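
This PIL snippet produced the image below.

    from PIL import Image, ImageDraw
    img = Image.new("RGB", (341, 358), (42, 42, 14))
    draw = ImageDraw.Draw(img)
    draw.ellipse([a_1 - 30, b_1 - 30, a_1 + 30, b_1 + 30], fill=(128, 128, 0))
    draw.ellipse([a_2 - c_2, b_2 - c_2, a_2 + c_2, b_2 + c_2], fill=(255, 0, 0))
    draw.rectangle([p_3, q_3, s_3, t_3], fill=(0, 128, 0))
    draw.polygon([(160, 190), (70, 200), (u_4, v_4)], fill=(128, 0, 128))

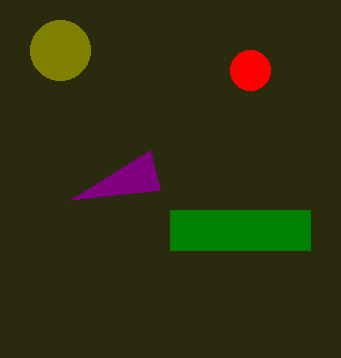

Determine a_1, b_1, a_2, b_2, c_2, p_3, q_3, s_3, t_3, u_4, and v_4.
a_1 = 60, b_1 = 50, a_2 = 250, b_2 = 70, c_2 = 20, p_3 = 170, q_3 = 210, s_3 = 310, t_3 = 250, u_4 = 150, v_4 = 150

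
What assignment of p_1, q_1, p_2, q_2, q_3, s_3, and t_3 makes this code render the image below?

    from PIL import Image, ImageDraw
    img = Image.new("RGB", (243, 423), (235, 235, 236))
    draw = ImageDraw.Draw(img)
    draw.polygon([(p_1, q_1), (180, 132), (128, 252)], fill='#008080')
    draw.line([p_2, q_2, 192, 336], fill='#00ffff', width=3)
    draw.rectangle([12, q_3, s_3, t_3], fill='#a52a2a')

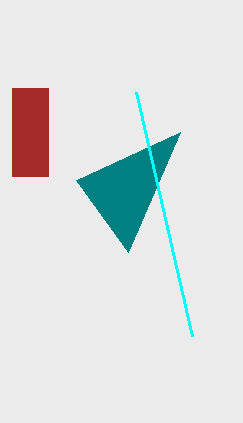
p_1 = 76
q_1 = 180
p_2 = 136
q_2 = 92
q_3 = 88
s_3 = 48
t_3 = 176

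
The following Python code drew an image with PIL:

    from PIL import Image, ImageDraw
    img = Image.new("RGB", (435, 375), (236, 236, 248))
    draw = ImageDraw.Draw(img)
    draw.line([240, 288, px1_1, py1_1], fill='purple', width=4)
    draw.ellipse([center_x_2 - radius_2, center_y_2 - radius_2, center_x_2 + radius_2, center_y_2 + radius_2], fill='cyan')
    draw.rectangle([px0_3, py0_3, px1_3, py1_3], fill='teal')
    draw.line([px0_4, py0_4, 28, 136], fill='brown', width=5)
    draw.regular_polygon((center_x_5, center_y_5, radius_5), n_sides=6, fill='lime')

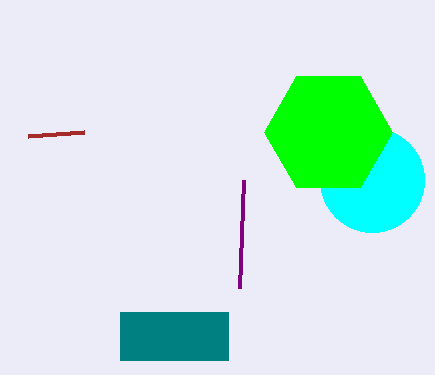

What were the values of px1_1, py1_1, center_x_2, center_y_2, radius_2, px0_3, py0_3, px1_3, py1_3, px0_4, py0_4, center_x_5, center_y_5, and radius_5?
px1_1 = 244, py1_1 = 180, center_x_2 = 372, center_y_2 = 180, radius_2 = 52, px0_3 = 120, py0_3 = 312, px1_3 = 228, py1_3 = 360, px0_4 = 84, py0_4 = 132, center_x_5 = 328, center_y_5 = 132, radius_5 = 64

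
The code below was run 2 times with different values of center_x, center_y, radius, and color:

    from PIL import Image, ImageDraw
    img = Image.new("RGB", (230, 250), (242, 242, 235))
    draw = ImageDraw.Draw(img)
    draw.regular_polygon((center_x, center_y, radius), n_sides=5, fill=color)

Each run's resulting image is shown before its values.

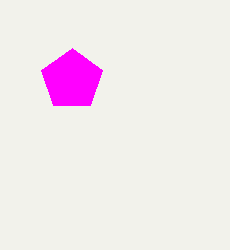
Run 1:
center_x = 72; center_y = 80; radius = 32; color = 'magenta'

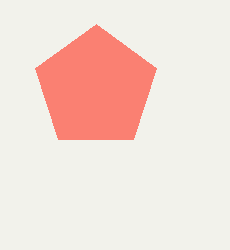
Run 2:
center_x = 96; center_y = 88; radius = 64; color = 'salmon'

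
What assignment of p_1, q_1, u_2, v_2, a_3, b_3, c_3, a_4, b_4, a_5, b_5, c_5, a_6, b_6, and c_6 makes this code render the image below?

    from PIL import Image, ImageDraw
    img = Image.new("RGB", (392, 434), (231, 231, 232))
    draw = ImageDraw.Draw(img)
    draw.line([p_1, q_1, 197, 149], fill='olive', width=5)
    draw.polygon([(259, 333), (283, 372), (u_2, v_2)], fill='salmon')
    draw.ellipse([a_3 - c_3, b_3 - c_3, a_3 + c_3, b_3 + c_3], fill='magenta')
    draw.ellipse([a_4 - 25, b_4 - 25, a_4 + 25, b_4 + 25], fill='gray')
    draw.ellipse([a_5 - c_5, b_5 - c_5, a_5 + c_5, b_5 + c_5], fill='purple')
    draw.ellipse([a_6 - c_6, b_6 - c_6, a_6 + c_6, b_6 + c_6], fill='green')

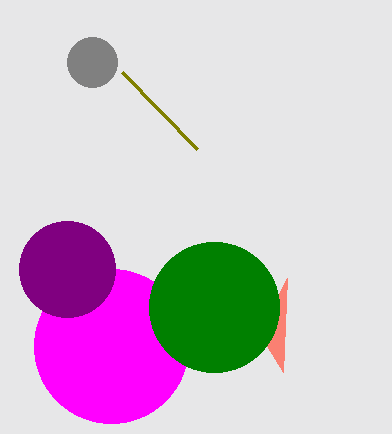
p_1 = 122; q_1 = 72; u_2 = 287; v_2 = 278; a_3 = 111; b_3 = 346; c_3 = 77; a_4 = 92; b_4 = 62; a_5 = 67; b_5 = 269; c_5 = 48; a_6 = 214; b_6 = 307; c_6 = 65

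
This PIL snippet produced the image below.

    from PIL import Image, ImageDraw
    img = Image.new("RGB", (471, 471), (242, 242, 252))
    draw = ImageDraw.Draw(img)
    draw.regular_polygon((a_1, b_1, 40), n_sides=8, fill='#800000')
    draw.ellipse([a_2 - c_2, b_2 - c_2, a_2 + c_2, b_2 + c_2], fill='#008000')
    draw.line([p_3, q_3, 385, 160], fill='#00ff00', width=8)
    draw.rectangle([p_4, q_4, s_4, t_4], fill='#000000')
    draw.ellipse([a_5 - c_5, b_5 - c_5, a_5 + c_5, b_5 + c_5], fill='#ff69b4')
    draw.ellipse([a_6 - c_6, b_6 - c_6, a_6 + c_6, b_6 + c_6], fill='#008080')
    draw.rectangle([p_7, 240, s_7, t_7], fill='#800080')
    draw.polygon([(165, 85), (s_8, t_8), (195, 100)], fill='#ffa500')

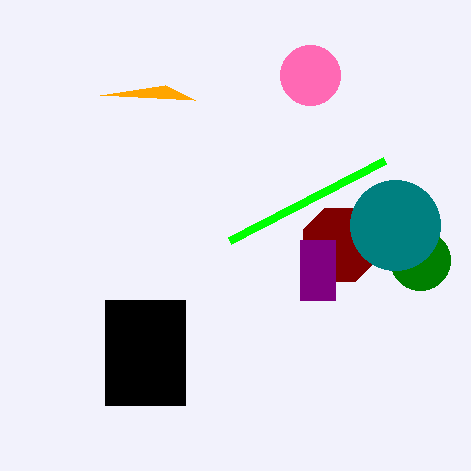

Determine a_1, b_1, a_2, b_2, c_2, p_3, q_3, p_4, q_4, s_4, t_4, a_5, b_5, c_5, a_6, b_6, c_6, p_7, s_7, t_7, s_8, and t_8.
a_1 = 340, b_1 = 245, a_2 = 420, b_2 = 260, c_2 = 30, p_3 = 230, q_3 = 240, p_4 = 105, q_4 = 300, s_4 = 185, t_4 = 405, a_5 = 310, b_5 = 75, c_5 = 30, a_6 = 395, b_6 = 225, c_6 = 45, p_7 = 300, s_7 = 335, t_7 = 300, s_8 = 100, t_8 = 95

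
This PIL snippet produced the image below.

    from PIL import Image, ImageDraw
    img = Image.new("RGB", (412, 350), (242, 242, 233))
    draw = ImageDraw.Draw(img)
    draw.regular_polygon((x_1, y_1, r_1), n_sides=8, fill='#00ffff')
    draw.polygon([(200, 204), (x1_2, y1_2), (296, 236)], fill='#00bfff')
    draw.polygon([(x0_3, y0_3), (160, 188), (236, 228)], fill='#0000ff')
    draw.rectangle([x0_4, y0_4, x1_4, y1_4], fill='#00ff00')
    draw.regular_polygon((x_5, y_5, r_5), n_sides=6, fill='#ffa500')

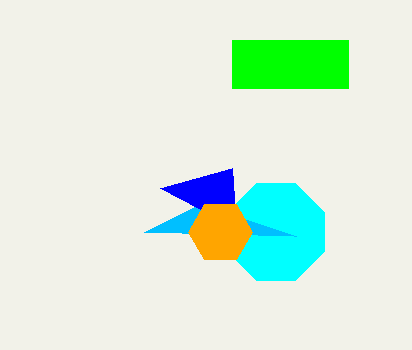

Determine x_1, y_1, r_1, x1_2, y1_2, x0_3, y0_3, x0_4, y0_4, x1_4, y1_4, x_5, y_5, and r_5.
x_1 = 276
y_1 = 232
r_1 = 52
x1_2 = 144
y1_2 = 232
x0_3 = 232
y0_3 = 168
x0_4 = 232
y0_4 = 40
x1_4 = 348
y1_4 = 88
x_5 = 220
y_5 = 232
r_5 = 32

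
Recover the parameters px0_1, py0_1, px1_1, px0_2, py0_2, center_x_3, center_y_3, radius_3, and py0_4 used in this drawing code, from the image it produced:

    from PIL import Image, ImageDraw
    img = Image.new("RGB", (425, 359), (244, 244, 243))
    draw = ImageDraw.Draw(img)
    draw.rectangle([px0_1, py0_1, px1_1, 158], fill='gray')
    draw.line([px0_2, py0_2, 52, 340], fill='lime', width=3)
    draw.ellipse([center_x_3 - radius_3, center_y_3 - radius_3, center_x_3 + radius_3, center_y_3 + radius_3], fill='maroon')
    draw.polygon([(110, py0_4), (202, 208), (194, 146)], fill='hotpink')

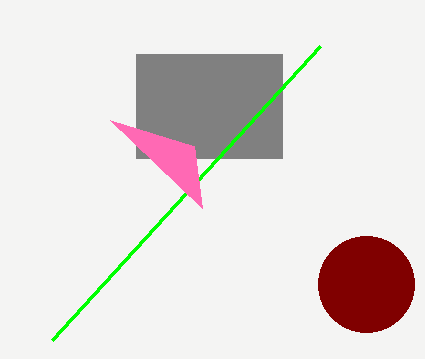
px0_1 = 136; py0_1 = 54; px1_1 = 282; px0_2 = 320; py0_2 = 46; center_x_3 = 366; center_y_3 = 284; radius_3 = 48; py0_4 = 120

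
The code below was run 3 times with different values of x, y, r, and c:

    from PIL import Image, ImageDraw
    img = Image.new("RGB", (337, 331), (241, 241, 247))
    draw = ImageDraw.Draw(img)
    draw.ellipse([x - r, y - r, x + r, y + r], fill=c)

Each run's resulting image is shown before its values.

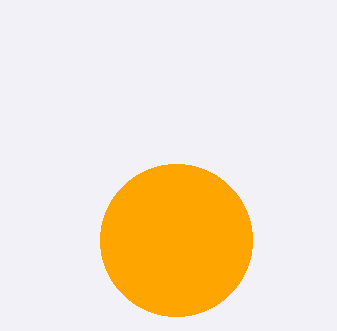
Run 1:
x = 176, y = 240, r = 76, c = 'orange'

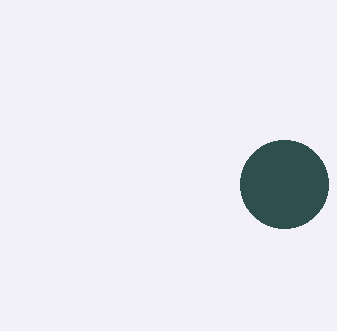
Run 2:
x = 284; y = 184; r = 44; c = 'darkslategray'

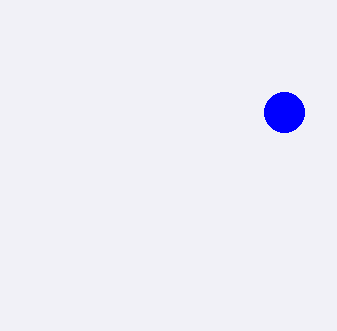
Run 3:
x = 284; y = 112; r = 20; c = 'blue'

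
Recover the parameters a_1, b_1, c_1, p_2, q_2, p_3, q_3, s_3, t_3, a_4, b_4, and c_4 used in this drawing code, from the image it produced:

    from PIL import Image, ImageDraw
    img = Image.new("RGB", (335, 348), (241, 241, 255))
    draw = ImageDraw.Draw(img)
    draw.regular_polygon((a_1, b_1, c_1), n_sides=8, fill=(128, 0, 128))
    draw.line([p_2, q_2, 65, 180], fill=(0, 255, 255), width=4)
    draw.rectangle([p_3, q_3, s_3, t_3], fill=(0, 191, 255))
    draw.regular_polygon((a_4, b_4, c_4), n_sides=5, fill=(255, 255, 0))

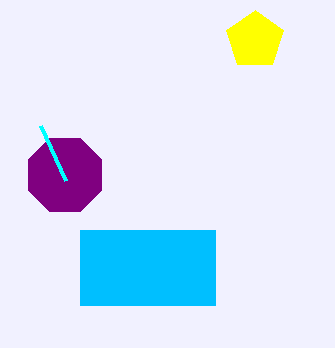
a_1 = 65, b_1 = 175, c_1 = 40, p_2 = 40, q_2 = 125, p_3 = 80, q_3 = 230, s_3 = 215, t_3 = 305, a_4 = 255, b_4 = 40, c_4 = 30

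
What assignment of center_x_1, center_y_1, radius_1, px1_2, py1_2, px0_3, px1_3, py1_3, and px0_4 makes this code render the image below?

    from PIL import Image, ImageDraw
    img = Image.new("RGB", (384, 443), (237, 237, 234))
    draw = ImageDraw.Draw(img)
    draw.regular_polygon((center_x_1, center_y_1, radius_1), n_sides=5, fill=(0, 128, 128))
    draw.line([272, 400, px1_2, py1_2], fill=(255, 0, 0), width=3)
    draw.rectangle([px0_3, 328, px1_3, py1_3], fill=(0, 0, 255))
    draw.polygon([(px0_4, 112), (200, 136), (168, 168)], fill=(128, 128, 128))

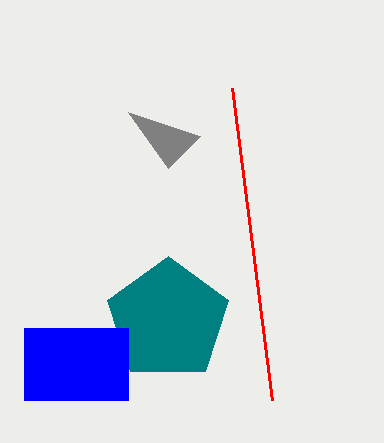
center_x_1 = 168; center_y_1 = 320; radius_1 = 64; px1_2 = 232; py1_2 = 88; px0_3 = 24; px1_3 = 128; py1_3 = 400; px0_4 = 128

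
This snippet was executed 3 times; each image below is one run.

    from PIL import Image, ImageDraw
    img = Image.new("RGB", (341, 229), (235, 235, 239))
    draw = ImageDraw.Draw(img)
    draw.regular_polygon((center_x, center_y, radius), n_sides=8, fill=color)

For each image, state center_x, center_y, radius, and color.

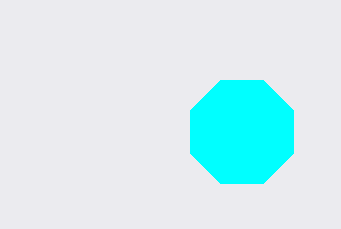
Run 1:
center_x = 242
center_y = 132
radius = 56
color = 'cyan'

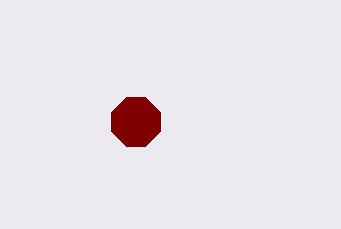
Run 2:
center_x = 136, center_y = 122, radius = 26, color = 'maroon'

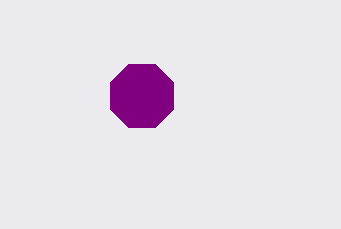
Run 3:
center_x = 142; center_y = 96; radius = 34; color = 'purple'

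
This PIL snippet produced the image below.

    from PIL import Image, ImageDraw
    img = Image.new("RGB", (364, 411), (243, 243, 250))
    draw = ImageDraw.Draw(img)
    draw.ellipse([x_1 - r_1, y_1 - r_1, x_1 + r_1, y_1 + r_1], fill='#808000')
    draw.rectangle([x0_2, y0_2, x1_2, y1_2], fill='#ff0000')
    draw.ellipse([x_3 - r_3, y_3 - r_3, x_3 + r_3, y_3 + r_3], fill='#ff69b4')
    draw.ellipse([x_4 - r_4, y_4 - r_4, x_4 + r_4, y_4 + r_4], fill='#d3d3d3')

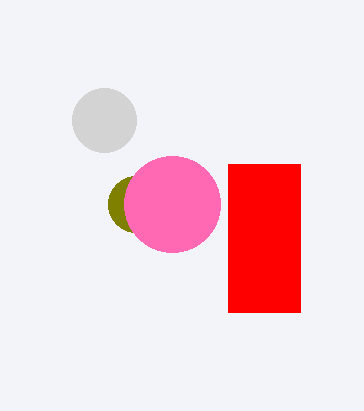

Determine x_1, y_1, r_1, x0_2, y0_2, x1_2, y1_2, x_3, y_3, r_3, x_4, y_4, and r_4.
x_1 = 136, y_1 = 204, r_1 = 28, x0_2 = 228, y0_2 = 164, x1_2 = 300, y1_2 = 312, x_3 = 172, y_3 = 204, r_3 = 48, x_4 = 104, y_4 = 120, r_4 = 32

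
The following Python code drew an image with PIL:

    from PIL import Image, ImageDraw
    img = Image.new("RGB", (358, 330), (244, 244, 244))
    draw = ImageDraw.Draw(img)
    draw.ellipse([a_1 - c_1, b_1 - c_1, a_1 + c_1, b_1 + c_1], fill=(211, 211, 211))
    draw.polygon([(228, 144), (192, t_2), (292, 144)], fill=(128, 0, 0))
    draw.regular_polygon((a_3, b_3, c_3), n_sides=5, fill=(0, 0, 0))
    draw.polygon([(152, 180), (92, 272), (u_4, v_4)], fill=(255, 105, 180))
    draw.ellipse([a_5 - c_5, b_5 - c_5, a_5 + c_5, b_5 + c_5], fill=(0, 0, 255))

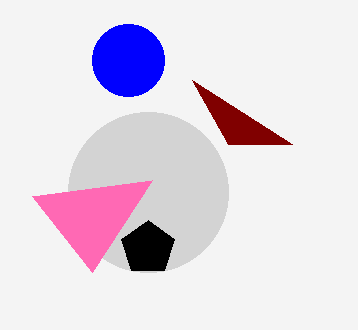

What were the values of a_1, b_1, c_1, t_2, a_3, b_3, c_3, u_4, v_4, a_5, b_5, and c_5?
a_1 = 148
b_1 = 192
c_1 = 80
t_2 = 80
a_3 = 148
b_3 = 248
c_3 = 28
u_4 = 32
v_4 = 196
a_5 = 128
b_5 = 60
c_5 = 36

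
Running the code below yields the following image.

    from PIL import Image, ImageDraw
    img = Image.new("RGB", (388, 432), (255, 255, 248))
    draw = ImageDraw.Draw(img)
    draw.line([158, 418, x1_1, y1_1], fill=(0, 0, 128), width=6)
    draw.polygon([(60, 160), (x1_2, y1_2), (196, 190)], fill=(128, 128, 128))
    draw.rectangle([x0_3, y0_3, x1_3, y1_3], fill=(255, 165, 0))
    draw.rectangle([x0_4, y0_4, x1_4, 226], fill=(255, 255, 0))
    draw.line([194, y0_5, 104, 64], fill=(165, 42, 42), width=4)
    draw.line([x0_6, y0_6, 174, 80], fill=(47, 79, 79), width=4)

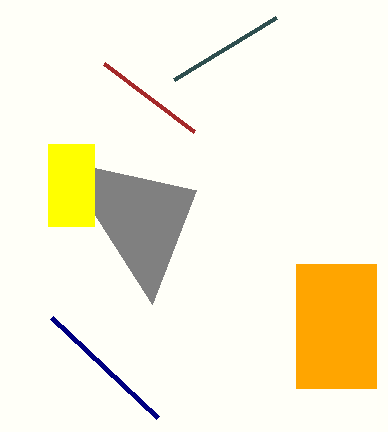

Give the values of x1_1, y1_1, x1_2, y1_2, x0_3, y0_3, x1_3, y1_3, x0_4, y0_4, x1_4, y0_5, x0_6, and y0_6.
x1_1 = 52
y1_1 = 318
x1_2 = 152
y1_2 = 304
x0_3 = 296
y0_3 = 264
x1_3 = 376
y1_3 = 388
x0_4 = 48
y0_4 = 144
x1_4 = 94
y0_5 = 132
x0_6 = 276
y0_6 = 18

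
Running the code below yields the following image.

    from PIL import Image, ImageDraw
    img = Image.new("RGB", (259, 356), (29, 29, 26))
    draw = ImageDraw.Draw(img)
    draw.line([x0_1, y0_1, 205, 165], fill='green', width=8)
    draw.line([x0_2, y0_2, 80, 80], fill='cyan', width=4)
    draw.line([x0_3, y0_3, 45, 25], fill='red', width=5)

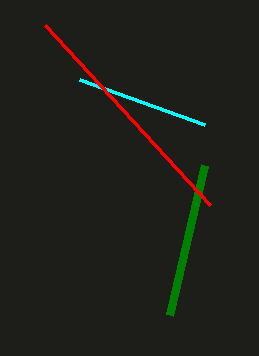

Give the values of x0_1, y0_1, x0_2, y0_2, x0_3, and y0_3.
x0_1 = 170, y0_1 = 315, x0_2 = 205, y0_2 = 125, x0_3 = 210, y0_3 = 205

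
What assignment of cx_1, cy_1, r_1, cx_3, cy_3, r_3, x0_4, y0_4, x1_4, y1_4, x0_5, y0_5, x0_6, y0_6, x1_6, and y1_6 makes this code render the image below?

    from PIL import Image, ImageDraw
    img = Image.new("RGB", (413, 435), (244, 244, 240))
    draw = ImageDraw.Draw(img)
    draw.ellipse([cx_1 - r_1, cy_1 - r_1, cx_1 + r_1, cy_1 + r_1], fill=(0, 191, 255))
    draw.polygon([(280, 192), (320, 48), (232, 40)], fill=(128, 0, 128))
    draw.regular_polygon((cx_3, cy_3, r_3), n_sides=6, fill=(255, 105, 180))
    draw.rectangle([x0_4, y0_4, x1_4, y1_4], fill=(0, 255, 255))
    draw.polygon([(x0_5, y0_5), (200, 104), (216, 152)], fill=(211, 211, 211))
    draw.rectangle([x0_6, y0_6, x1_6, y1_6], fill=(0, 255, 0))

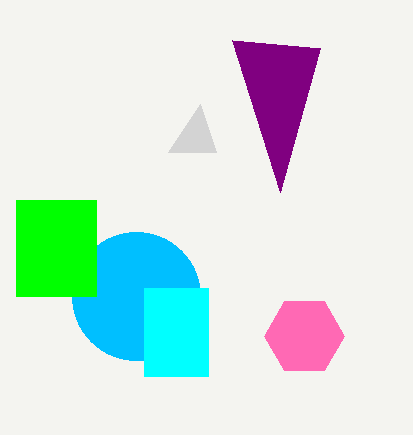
cx_1 = 136, cy_1 = 296, r_1 = 64, cx_3 = 304, cy_3 = 336, r_3 = 40, x0_4 = 144, y0_4 = 288, x1_4 = 208, y1_4 = 376, x0_5 = 168, y0_5 = 152, x0_6 = 16, y0_6 = 200, x1_6 = 96, y1_6 = 296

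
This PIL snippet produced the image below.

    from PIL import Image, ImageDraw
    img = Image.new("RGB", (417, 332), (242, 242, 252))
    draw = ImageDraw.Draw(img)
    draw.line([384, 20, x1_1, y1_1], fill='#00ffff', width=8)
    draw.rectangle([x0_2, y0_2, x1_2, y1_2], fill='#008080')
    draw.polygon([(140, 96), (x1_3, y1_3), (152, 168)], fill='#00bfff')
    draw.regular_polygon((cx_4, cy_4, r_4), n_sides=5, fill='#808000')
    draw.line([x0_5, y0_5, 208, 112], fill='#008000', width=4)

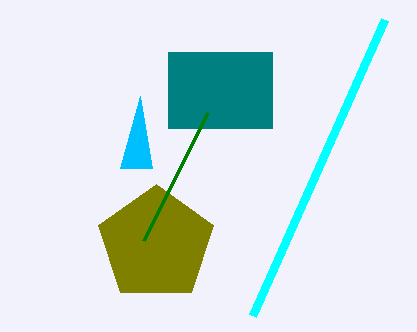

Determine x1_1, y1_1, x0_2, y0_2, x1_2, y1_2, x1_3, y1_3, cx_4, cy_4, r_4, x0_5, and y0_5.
x1_1 = 252
y1_1 = 316
x0_2 = 168
y0_2 = 52
x1_2 = 272
y1_2 = 128
x1_3 = 120
y1_3 = 168
cx_4 = 156
cy_4 = 244
r_4 = 60
x0_5 = 144
y0_5 = 240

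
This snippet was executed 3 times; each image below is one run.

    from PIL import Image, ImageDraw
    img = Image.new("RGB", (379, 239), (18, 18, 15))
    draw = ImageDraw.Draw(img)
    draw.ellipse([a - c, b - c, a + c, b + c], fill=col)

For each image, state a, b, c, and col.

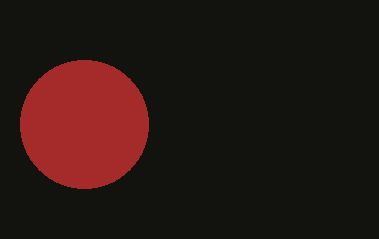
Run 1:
a = 84
b = 124
c = 64
col = 'brown'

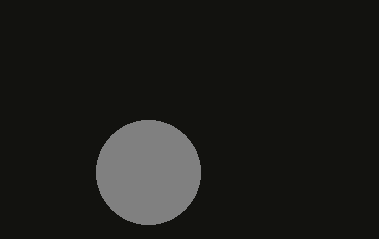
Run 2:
a = 148; b = 172; c = 52; col = 'gray'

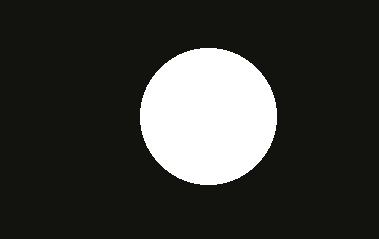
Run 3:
a = 208
b = 116
c = 68
col = 'white'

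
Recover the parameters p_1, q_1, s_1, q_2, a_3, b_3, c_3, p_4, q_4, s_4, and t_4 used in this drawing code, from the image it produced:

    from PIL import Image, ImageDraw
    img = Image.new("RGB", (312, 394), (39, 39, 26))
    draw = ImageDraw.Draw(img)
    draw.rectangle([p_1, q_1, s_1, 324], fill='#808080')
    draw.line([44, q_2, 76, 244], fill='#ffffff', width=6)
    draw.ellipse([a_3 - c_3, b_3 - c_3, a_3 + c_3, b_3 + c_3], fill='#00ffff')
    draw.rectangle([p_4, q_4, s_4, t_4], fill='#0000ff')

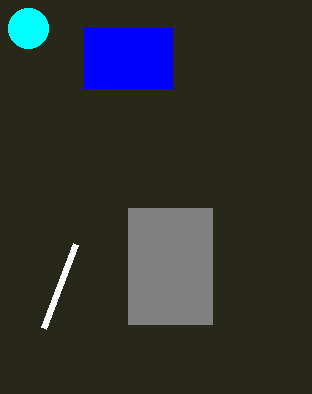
p_1 = 128; q_1 = 208; s_1 = 212; q_2 = 328; a_3 = 28; b_3 = 28; c_3 = 20; p_4 = 84; q_4 = 28; s_4 = 172; t_4 = 88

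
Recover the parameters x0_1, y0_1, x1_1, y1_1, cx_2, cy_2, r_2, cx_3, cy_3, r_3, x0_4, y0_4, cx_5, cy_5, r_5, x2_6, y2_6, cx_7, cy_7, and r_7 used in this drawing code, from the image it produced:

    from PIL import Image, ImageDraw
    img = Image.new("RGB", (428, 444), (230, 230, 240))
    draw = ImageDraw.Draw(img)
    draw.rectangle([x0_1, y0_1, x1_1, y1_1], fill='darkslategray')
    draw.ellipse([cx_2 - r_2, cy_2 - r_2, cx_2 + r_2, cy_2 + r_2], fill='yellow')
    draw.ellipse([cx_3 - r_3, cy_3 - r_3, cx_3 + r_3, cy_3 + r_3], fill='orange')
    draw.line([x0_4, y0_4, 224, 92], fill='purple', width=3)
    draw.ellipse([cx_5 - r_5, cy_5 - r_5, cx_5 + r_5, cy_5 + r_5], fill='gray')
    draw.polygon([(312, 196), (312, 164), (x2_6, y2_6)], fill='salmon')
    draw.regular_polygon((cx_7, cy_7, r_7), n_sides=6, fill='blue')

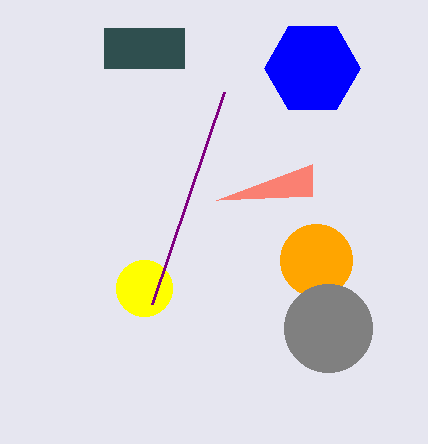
x0_1 = 104
y0_1 = 28
x1_1 = 184
y1_1 = 68
cx_2 = 144
cy_2 = 288
r_2 = 28
cx_3 = 316
cy_3 = 260
r_3 = 36
x0_4 = 152
y0_4 = 304
cx_5 = 328
cy_5 = 328
r_5 = 44
x2_6 = 216
y2_6 = 200
cx_7 = 312
cy_7 = 68
r_7 = 48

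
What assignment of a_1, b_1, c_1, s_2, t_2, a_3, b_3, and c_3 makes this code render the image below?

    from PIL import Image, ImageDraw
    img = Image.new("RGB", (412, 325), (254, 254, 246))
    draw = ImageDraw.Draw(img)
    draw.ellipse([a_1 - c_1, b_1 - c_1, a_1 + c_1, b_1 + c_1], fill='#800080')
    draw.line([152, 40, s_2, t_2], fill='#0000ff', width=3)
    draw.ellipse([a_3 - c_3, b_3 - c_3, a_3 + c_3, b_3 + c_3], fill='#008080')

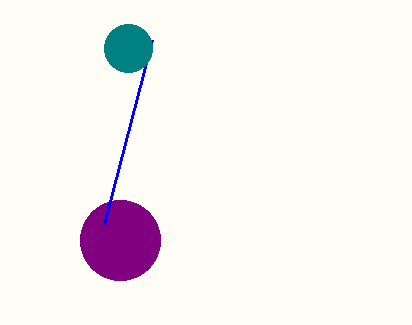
a_1 = 120; b_1 = 240; c_1 = 40; s_2 = 104; t_2 = 224; a_3 = 128; b_3 = 48; c_3 = 24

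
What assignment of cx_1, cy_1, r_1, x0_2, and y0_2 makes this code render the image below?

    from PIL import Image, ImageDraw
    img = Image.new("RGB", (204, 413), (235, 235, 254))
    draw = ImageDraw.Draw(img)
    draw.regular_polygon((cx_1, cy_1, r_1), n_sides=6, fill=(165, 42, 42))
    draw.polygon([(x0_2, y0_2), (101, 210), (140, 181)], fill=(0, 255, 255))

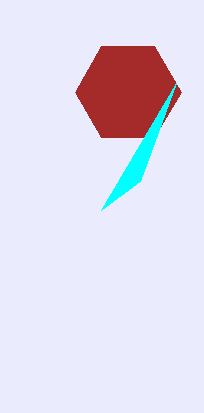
cx_1 = 128; cy_1 = 92; r_1 = 53; x0_2 = 176; y0_2 = 83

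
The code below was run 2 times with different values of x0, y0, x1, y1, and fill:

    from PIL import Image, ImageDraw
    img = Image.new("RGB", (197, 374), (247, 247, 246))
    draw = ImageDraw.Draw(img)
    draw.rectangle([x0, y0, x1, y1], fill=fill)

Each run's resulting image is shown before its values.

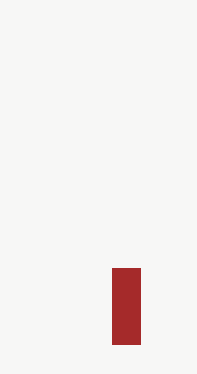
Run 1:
x0 = 112, y0 = 268, x1 = 140, y1 = 344, fill = 'brown'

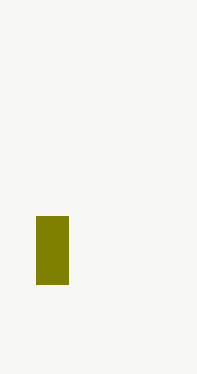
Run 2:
x0 = 36, y0 = 216, x1 = 68, y1 = 284, fill = 'olive'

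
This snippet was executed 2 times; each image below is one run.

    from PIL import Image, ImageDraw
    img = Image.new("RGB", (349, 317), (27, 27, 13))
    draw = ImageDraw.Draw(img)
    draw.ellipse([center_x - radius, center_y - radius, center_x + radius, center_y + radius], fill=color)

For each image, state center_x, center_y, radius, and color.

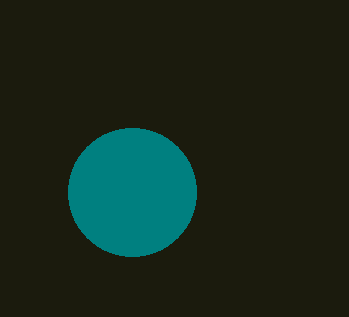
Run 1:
center_x = 132
center_y = 192
radius = 64
color = 'teal'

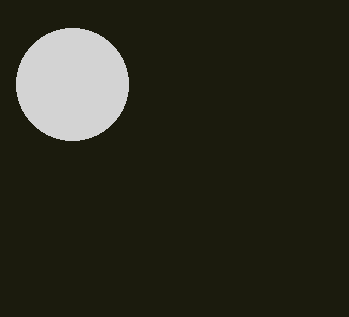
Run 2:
center_x = 72; center_y = 84; radius = 56; color = 'lightgray'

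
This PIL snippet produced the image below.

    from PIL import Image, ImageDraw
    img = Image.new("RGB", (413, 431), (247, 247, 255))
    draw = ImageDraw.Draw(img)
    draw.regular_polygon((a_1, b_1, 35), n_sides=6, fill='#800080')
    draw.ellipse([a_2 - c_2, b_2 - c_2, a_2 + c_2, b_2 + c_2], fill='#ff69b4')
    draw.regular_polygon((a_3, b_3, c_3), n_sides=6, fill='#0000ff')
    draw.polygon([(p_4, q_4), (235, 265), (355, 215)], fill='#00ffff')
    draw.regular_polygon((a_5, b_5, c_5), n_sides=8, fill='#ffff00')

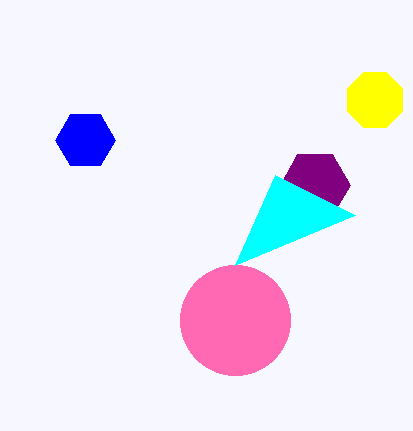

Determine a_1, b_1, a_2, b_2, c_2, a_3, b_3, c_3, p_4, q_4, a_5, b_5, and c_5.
a_1 = 315; b_1 = 185; a_2 = 235; b_2 = 320; c_2 = 55; a_3 = 85; b_3 = 140; c_3 = 30; p_4 = 275; q_4 = 175; a_5 = 375; b_5 = 100; c_5 = 30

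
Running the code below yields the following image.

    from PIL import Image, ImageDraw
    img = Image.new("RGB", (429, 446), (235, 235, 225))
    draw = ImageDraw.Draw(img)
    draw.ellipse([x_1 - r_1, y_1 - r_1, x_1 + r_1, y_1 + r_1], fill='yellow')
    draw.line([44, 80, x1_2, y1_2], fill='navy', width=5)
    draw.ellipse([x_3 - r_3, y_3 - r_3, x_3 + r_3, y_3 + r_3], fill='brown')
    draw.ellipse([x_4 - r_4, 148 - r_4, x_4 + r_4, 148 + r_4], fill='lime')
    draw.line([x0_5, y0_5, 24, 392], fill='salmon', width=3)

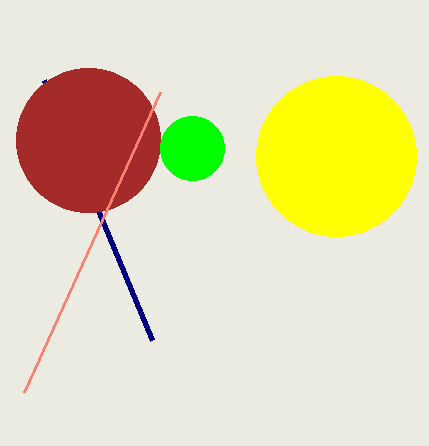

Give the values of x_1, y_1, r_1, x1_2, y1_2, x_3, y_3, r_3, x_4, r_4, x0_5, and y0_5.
x_1 = 336; y_1 = 156; r_1 = 80; x1_2 = 152; y1_2 = 340; x_3 = 88; y_3 = 140; r_3 = 72; x_4 = 192; r_4 = 32; x0_5 = 160; y0_5 = 92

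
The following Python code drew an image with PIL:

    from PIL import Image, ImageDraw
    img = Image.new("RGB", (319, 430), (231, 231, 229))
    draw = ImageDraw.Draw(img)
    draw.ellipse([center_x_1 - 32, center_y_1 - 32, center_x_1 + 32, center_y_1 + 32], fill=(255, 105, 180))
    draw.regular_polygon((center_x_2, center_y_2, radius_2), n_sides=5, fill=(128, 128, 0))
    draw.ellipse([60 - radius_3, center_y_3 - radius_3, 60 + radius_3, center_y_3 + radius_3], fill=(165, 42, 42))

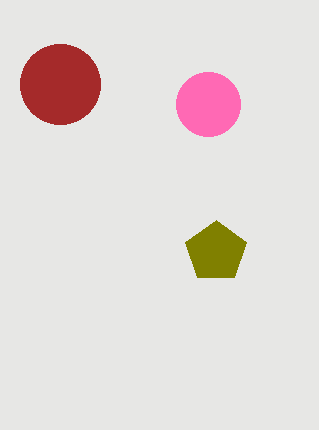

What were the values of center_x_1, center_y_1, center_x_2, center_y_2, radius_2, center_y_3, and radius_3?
center_x_1 = 208, center_y_1 = 104, center_x_2 = 216, center_y_2 = 252, radius_2 = 32, center_y_3 = 84, radius_3 = 40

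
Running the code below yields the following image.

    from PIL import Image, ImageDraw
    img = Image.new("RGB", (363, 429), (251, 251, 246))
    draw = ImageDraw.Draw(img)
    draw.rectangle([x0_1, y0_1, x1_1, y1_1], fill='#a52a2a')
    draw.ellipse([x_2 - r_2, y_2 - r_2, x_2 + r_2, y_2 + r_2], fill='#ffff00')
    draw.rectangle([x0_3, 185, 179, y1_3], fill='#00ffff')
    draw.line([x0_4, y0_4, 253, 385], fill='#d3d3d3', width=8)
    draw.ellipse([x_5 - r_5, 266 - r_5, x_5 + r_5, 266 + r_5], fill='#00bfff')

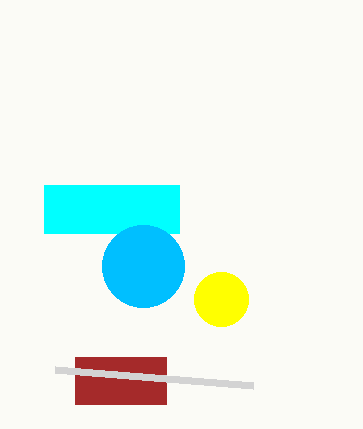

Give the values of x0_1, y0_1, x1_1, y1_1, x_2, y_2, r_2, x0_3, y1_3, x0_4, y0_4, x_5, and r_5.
x0_1 = 75
y0_1 = 357
x1_1 = 166
y1_1 = 404
x_2 = 221
y_2 = 299
r_2 = 27
x0_3 = 44
y1_3 = 233
x0_4 = 55
y0_4 = 369
x_5 = 143
r_5 = 41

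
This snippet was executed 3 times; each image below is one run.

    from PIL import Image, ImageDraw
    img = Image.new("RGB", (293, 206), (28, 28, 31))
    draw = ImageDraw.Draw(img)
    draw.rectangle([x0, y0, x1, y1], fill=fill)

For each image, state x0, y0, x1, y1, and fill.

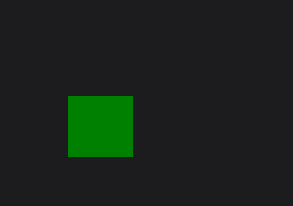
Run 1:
x0 = 68; y0 = 96; x1 = 132; y1 = 156; fill = 'green'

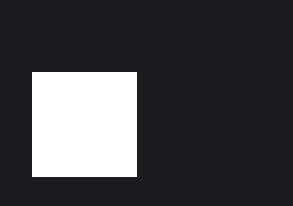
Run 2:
x0 = 32; y0 = 72; x1 = 136; y1 = 176; fill = 'white'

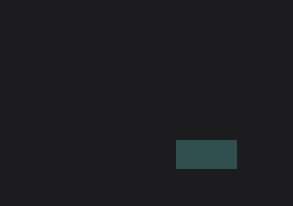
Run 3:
x0 = 176; y0 = 140; x1 = 236; y1 = 168; fill = 'darkslategray'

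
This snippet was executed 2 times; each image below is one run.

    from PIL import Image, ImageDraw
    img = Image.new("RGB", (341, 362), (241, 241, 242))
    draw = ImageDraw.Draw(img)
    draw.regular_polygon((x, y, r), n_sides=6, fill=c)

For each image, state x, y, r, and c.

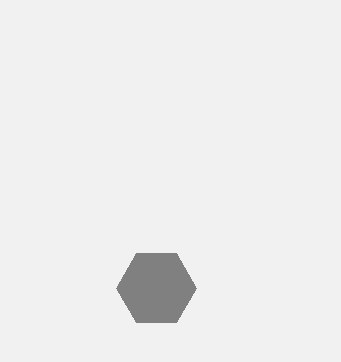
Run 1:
x = 156; y = 288; r = 40; c = 'gray'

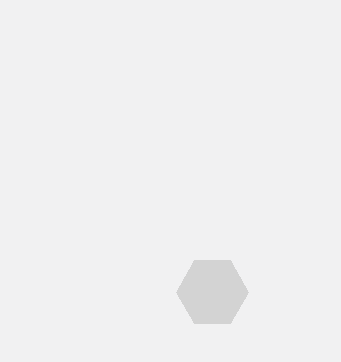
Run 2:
x = 212; y = 292; r = 36; c = 'lightgray'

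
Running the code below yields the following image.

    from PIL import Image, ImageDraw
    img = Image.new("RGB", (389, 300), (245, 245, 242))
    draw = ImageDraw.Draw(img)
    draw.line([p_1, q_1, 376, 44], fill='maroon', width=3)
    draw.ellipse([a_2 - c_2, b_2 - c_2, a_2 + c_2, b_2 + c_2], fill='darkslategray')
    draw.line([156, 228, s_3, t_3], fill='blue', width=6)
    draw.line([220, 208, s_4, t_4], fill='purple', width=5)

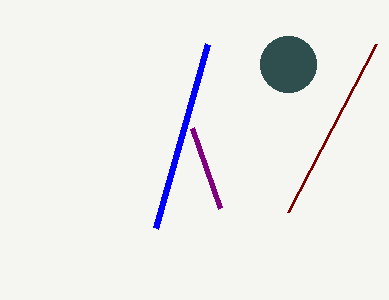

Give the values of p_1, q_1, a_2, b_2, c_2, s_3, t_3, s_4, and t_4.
p_1 = 288, q_1 = 212, a_2 = 288, b_2 = 64, c_2 = 28, s_3 = 208, t_3 = 44, s_4 = 192, t_4 = 128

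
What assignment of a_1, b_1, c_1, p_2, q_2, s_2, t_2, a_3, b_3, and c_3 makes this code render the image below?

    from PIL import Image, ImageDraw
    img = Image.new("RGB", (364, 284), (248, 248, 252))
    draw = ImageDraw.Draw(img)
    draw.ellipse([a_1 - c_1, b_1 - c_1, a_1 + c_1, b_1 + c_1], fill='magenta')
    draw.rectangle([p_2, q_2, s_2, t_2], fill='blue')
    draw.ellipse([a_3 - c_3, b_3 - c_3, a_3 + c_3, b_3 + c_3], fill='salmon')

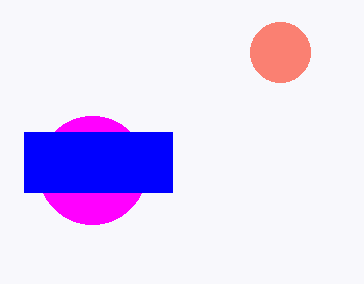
a_1 = 92, b_1 = 170, c_1 = 54, p_2 = 24, q_2 = 132, s_2 = 172, t_2 = 192, a_3 = 280, b_3 = 52, c_3 = 30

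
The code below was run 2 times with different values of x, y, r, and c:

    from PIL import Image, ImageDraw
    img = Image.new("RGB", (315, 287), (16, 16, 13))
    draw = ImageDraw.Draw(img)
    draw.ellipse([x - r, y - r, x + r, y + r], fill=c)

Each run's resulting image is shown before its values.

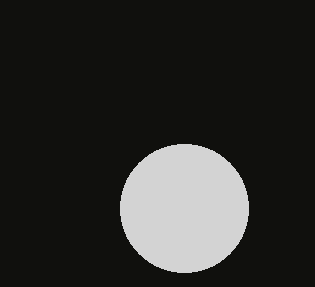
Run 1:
x = 184
y = 208
r = 64
c = 'lightgray'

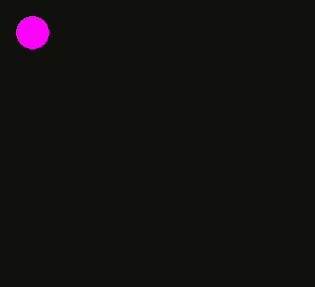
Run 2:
x = 32; y = 32; r = 16; c = 'magenta'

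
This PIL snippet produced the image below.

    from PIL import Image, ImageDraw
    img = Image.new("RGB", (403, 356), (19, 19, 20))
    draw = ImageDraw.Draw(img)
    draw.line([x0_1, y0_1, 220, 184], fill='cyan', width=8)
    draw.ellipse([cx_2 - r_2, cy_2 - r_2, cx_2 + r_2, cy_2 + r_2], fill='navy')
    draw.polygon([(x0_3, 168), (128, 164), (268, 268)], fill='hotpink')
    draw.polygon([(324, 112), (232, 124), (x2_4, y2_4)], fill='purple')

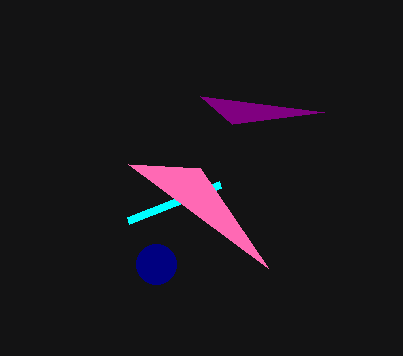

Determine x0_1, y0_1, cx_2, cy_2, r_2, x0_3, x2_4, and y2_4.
x0_1 = 128; y0_1 = 220; cx_2 = 156; cy_2 = 264; r_2 = 20; x0_3 = 200; x2_4 = 200; y2_4 = 96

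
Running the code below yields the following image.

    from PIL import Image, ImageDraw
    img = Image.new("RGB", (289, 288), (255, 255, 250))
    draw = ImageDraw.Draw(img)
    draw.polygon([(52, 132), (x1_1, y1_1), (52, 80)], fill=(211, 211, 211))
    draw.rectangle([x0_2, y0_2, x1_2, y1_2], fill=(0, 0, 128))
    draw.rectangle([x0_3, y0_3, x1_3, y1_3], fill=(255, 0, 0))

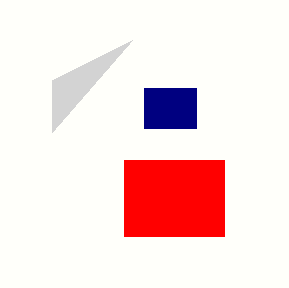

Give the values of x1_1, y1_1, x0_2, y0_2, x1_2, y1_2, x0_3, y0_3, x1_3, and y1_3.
x1_1 = 132, y1_1 = 40, x0_2 = 144, y0_2 = 88, x1_2 = 196, y1_2 = 128, x0_3 = 124, y0_3 = 160, x1_3 = 224, y1_3 = 236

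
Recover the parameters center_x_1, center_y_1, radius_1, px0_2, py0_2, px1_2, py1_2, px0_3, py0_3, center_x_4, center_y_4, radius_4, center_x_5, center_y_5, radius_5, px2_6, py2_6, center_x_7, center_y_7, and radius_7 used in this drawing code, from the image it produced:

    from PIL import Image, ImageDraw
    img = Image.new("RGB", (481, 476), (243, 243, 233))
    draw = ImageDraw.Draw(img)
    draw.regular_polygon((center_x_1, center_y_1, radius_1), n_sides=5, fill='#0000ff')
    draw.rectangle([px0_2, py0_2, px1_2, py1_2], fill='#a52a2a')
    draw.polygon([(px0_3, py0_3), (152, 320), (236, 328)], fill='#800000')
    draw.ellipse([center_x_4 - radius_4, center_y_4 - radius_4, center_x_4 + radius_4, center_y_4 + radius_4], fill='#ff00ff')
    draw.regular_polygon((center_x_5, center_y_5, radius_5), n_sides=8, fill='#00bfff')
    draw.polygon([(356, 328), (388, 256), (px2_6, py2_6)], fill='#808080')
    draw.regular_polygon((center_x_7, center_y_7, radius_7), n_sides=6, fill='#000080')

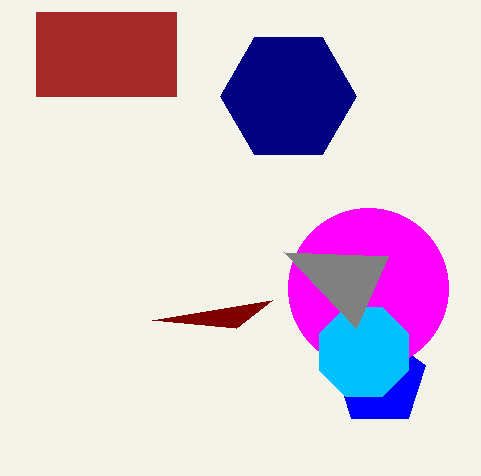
center_x_1 = 380, center_y_1 = 380, radius_1 = 48, px0_2 = 36, py0_2 = 12, px1_2 = 176, py1_2 = 96, px0_3 = 272, py0_3 = 300, center_x_4 = 368, center_y_4 = 288, radius_4 = 80, center_x_5 = 364, center_y_5 = 352, radius_5 = 48, px2_6 = 284, py2_6 = 252, center_x_7 = 288, center_y_7 = 96, radius_7 = 68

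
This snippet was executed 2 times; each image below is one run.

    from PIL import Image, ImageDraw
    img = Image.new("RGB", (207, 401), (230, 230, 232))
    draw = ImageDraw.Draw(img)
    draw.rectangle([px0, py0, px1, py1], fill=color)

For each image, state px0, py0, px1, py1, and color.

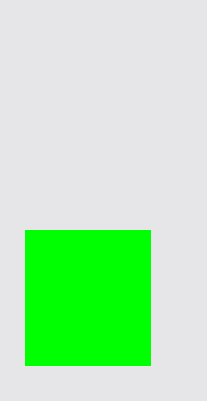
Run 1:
px0 = 25; py0 = 230; px1 = 150; py1 = 365; color = 'lime'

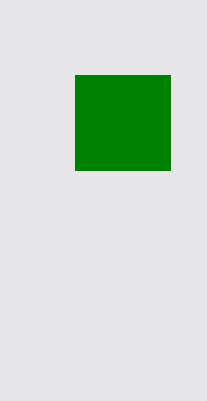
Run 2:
px0 = 75; py0 = 75; px1 = 170; py1 = 170; color = 'green'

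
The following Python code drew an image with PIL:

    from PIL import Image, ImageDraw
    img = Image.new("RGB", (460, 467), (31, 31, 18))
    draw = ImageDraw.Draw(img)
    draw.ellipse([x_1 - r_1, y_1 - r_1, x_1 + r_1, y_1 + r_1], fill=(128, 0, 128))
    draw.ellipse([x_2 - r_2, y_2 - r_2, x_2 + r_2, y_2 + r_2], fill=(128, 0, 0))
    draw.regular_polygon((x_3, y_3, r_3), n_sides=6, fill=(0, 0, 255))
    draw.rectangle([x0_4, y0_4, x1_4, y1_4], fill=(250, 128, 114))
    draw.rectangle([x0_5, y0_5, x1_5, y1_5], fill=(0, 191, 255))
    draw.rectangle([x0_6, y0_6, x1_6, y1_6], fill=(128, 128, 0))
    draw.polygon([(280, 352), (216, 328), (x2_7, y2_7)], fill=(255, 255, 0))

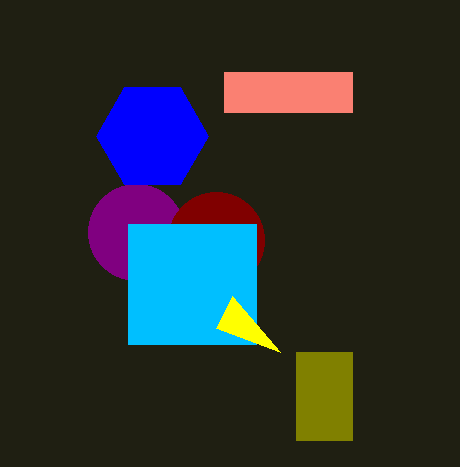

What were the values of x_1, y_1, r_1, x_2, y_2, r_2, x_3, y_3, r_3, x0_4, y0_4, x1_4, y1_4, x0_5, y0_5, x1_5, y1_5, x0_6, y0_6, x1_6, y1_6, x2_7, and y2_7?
x_1 = 136
y_1 = 232
r_1 = 48
x_2 = 216
y_2 = 240
r_2 = 48
x_3 = 152
y_3 = 136
r_3 = 56
x0_4 = 224
y0_4 = 72
x1_4 = 352
y1_4 = 112
x0_5 = 128
y0_5 = 224
x1_5 = 256
y1_5 = 344
x0_6 = 296
y0_6 = 352
x1_6 = 352
y1_6 = 440
x2_7 = 232
y2_7 = 296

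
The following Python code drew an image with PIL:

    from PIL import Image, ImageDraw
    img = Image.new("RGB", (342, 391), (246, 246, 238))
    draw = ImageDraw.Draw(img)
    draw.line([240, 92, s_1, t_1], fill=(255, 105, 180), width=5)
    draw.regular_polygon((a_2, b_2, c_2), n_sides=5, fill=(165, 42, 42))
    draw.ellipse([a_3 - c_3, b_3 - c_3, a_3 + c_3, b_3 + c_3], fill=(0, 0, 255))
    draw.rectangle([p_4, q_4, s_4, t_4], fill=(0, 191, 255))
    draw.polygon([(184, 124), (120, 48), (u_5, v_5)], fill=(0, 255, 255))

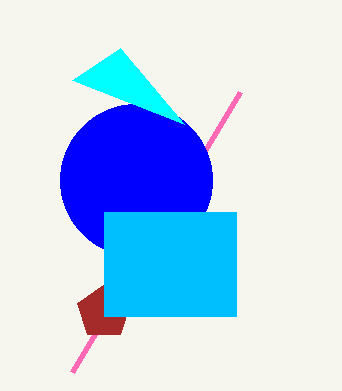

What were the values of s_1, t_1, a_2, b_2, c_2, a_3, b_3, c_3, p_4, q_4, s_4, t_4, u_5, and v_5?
s_1 = 72
t_1 = 372
a_2 = 104
b_2 = 312
c_2 = 28
a_3 = 136
b_3 = 180
c_3 = 76
p_4 = 104
q_4 = 212
s_4 = 236
t_4 = 316
u_5 = 72
v_5 = 80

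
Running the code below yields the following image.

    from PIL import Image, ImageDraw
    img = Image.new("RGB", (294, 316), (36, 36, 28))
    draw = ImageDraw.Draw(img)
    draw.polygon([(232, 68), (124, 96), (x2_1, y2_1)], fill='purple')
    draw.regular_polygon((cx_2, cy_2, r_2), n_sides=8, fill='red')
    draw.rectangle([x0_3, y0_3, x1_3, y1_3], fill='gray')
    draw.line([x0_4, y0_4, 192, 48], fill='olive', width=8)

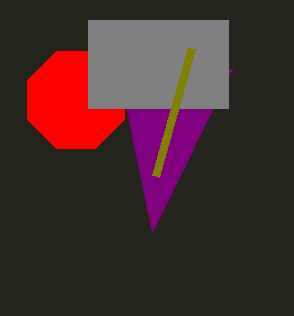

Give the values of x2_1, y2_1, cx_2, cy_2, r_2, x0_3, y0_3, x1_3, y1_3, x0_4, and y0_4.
x2_1 = 152
y2_1 = 232
cx_2 = 76
cy_2 = 100
r_2 = 52
x0_3 = 88
y0_3 = 20
x1_3 = 228
y1_3 = 108
x0_4 = 156
y0_4 = 176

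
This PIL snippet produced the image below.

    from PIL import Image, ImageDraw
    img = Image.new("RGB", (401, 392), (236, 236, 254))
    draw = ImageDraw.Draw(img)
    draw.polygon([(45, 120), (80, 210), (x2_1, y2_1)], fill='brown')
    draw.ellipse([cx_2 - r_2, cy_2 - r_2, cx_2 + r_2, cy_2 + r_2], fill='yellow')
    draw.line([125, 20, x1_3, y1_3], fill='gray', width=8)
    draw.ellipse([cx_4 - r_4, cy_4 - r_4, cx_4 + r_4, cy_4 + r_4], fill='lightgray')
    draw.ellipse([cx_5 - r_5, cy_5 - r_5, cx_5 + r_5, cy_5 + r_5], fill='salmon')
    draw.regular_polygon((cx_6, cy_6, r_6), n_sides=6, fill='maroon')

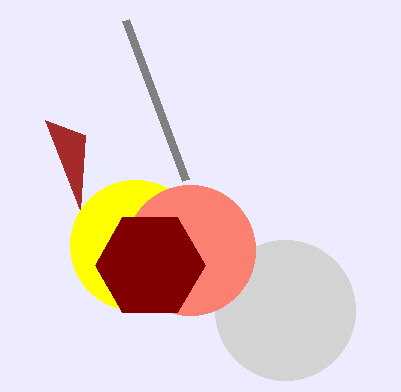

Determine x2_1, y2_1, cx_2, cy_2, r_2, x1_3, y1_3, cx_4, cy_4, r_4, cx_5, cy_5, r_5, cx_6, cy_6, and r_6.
x2_1 = 85
y2_1 = 135
cx_2 = 135
cy_2 = 245
r_2 = 65
x1_3 = 185
y1_3 = 180
cx_4 = 285
cy_4 = 310
r_4 = 70
cx_5 = 190
cy_5 = 250
r_5 = 65
cx_6 = 150
cy_6 = 265
r_6 = 55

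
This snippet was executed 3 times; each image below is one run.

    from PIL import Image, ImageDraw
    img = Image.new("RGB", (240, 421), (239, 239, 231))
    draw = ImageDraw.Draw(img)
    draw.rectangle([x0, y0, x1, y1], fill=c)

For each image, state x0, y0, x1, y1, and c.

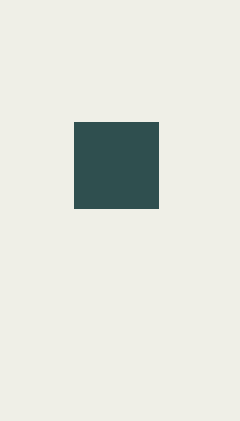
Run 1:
x0 = 74
y0 = 122
x1 = 158
y1 = 208
c = 'darkslategray'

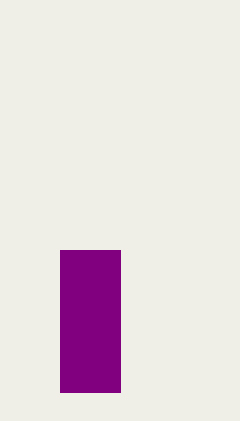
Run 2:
x0 = 60
y0 = 250
x1 = 120
y1 = 392
c = 'purple'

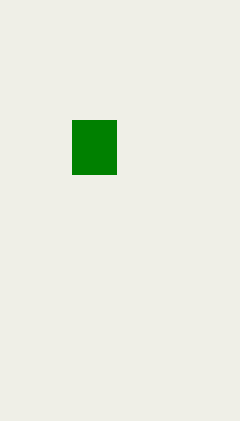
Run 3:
x0 = 72; y0 = 120; x1 = 116; y1 = 174; c = 'green'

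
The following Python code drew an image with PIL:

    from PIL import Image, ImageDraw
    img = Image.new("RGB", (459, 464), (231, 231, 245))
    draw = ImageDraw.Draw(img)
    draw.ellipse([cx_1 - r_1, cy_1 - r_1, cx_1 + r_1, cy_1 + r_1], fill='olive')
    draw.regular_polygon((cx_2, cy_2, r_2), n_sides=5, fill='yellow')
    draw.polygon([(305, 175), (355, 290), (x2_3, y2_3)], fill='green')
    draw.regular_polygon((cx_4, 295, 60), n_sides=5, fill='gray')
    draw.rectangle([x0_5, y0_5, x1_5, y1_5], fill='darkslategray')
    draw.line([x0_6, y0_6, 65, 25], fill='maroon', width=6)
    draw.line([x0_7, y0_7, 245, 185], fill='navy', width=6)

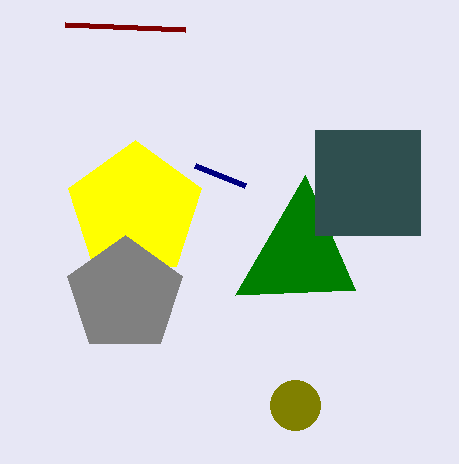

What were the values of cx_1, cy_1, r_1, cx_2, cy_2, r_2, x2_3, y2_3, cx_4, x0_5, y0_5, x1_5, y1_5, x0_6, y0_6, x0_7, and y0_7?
cx_1 = 295
cy_1 = 405
r_1 = 25
cx_2 = 135
cy_2 = 210
r_2 = 70
x2_3 = 235
y2_3 = 295
cx_4 = 125
x0_5 = 315
y0_5 = 130
x1_5 = 420
y1_5 = 235
x0_6 = 185
y0_6 = 30
x0_7 = 195
y0_7 = 165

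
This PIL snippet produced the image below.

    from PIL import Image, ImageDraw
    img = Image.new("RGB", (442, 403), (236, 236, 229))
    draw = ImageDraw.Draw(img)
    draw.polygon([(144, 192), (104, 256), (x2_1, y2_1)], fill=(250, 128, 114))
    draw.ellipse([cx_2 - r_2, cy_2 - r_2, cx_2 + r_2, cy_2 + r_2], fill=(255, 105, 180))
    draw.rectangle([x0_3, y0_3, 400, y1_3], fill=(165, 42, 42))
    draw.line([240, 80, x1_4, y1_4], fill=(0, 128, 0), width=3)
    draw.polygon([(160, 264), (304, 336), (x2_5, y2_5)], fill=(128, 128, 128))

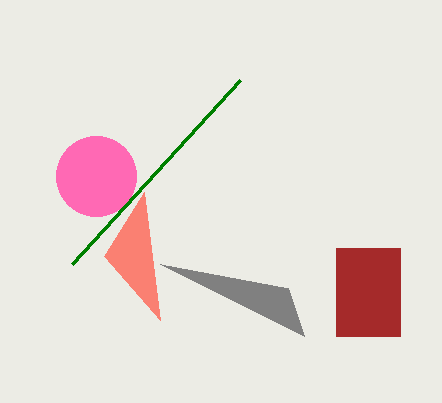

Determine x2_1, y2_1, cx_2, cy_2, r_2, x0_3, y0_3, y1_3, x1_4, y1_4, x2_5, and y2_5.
x2_1 = 160
y2_1 = 320
cx_2 = 96
cy_2 = 176
r_2 = 40
x0_3 = 336
y0_3 = 248
y1_3 = 336
x1_4 = 72
y1_4 = 264
x2_5 = 288
y2_5 = 288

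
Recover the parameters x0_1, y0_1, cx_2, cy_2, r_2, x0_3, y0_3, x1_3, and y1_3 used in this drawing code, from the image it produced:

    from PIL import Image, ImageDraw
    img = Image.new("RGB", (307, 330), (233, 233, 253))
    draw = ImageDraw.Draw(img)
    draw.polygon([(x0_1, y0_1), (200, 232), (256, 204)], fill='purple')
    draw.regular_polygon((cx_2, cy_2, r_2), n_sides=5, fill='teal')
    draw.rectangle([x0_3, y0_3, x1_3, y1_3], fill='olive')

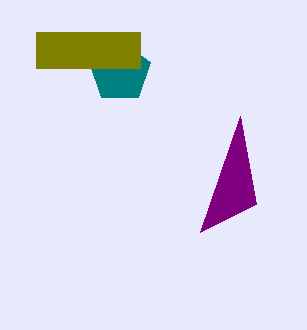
x0_1 = 240
y0_1 = 116
cx_2 = 120
cy_2 = 72
r_2 = 32
x0_3 = 36
y0_3 = 32
x1_3 = 140
y1_3 = 68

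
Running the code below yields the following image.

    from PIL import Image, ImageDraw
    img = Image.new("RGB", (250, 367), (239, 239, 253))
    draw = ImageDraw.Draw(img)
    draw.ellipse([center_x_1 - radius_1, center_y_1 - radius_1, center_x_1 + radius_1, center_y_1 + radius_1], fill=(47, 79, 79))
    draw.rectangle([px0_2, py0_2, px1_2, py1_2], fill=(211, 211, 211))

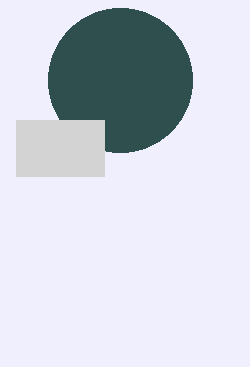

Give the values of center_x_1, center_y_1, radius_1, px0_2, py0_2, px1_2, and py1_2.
center_x_1 = 120; center_y_1 = 80; radius_1 = 72; px0_2 = 16; py0_2 = 120; px1_2 = 104; py1_2 = 176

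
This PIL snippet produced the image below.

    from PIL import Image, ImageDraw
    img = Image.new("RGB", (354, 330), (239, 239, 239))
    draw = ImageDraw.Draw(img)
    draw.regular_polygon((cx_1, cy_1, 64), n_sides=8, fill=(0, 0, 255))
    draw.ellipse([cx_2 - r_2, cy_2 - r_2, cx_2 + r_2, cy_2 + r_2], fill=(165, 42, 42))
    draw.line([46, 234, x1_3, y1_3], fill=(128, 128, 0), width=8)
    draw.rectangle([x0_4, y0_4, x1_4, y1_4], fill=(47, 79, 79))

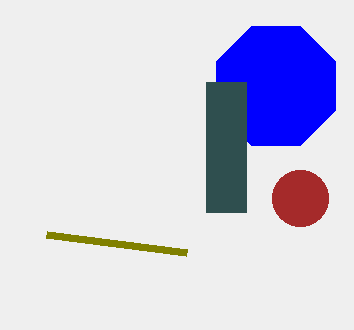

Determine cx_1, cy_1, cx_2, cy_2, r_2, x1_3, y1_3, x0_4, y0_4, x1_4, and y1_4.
cx_1 = 276; cy_1 = 86; cx_2 = 300; cy_2 = 198; r_2 = 28; x1_3 = 186; y1_3 = 252; x0_4 = 206; y0_4 = 82; x1_4 = 246; y1_4 = 212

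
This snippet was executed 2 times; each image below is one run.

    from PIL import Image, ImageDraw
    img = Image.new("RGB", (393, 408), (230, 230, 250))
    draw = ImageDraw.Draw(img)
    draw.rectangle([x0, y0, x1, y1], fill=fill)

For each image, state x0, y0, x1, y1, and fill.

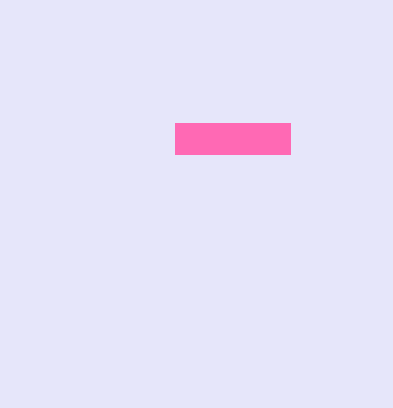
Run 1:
x0 = 175
y0 = 123
x1 = 290
y1 = 154
fill = 'hotpink'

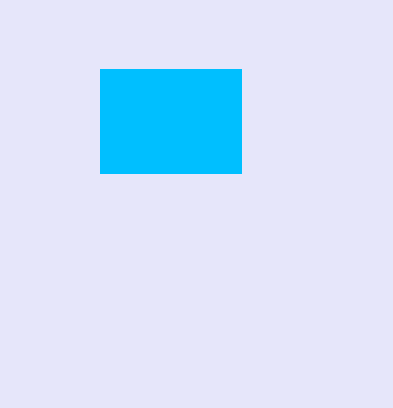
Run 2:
x0 = 100
y0 = 69
x1 = 241
y1 = 173
fill = 'deepskyblue'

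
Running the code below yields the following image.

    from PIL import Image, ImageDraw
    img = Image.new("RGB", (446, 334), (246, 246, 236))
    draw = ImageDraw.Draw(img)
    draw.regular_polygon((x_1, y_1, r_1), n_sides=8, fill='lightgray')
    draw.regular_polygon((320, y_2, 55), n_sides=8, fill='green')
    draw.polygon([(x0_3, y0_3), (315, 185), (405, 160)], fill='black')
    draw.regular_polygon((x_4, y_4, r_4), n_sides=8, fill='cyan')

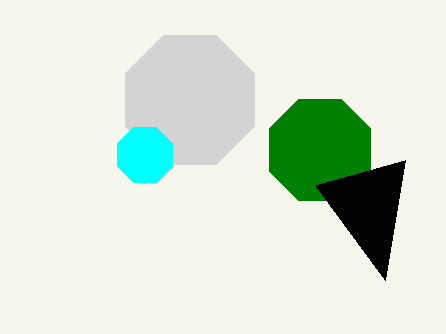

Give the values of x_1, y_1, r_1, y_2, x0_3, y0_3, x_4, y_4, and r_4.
x_1 = 190, y_1 = 100, r_1 = 70, y_2 = 150, x0_3 = 385, y0_3 = 280, x_4 = 145, y_4 = 155, r_4 = 30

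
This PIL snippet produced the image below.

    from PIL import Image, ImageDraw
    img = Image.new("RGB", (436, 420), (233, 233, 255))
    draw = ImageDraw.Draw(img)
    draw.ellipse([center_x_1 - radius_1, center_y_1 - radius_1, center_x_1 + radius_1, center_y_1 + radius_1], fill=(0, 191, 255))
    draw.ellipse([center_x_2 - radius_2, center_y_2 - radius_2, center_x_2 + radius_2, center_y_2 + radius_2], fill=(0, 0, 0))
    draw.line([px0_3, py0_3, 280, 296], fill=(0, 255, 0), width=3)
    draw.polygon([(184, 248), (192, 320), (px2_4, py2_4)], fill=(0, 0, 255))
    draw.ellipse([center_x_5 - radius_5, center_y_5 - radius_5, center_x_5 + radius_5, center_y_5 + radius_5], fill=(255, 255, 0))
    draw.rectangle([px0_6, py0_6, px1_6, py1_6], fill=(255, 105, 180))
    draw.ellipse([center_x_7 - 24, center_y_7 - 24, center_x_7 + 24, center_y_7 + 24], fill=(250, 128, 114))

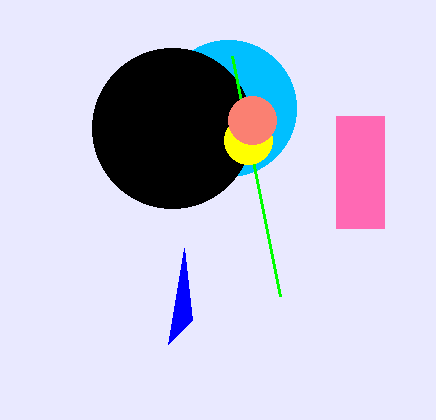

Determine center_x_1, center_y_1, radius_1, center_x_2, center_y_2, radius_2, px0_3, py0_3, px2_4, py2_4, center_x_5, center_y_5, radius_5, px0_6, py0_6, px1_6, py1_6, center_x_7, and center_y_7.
center_x_1 = 228
center_y_1 = 108
radius_1 = 68
center_x_2 = 172
center_y_2 = 128
radius_2 = 80
px0_3 = 232
py0_3 = 56
px2_4 = 168
py2_4 = 344
center_x_5 = 248
center_y_5 = 140
radius_5 = 24
px0_6 = 336
py0_6 = 116
px1_6 = 384
py1_6 = 228
center_x_7 = 252
center_y_7 = 120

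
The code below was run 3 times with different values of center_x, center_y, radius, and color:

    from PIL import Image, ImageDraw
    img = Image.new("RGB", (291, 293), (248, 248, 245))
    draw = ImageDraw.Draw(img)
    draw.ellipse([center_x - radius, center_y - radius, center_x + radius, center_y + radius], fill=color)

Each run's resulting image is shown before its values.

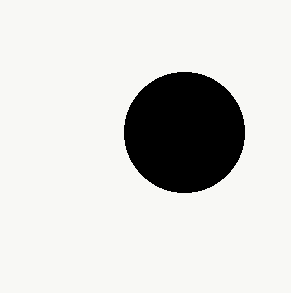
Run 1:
center_x = 184; center_y = 132; radius = 60; color = 'black'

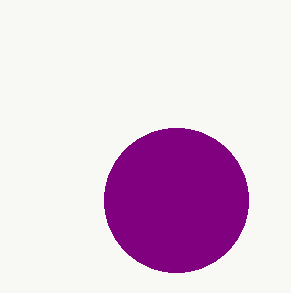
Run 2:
center_x = 176, center_y = 200, radius = 72, color = 'purple'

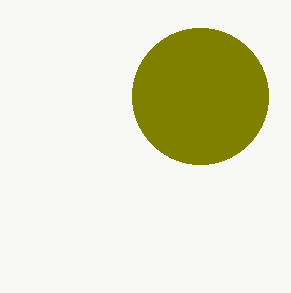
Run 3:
center_x = 200, center_y = 96, radius = 68, color = 'olive'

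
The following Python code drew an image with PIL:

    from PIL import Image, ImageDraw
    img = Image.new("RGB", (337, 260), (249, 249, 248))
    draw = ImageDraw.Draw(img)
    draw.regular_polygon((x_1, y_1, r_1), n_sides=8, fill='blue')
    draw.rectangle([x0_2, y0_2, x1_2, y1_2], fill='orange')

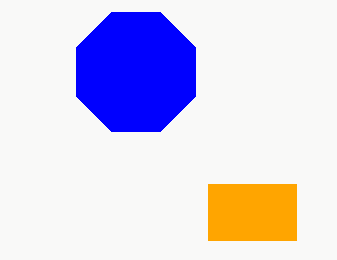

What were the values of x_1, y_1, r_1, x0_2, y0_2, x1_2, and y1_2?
x_1 = 136; y_1 = 72; r_1 = 64; x0_2 = 208; y0_2 = 184; x1_2 = 296; y1_2 = 240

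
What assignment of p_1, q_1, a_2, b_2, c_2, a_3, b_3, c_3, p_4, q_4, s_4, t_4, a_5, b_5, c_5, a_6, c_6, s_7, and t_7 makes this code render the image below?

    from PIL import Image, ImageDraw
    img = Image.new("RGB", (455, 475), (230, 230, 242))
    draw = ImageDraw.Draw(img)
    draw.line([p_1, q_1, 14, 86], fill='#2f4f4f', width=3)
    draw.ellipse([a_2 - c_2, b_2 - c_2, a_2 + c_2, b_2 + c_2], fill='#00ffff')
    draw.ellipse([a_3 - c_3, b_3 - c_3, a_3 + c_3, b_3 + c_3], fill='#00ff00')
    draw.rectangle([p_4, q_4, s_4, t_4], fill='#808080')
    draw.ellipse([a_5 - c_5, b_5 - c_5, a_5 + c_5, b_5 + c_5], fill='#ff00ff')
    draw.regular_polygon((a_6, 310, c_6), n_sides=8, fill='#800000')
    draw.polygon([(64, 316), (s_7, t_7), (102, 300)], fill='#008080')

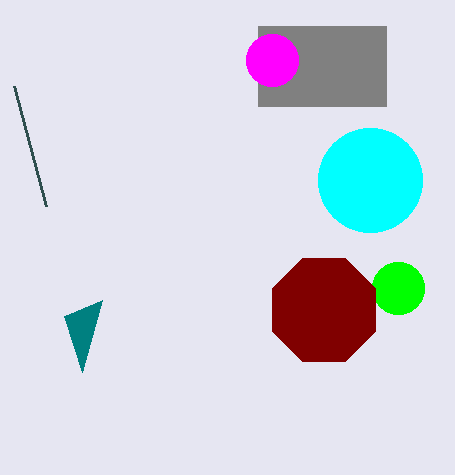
p_1 = 46
q_1 = 206
a_2 = 370
b_2 = 180
c_2 = 52
a_3 = 398
b_3 = 288
c_3 = 26
p_4 = 258
q_4 = 26
s_4 = 386
t_4 = 106
a_5 = 272
b_5 = 60
c_5 = 26
a_6 = 324
c_6 = 56
s_7 = 82
t_7 = 372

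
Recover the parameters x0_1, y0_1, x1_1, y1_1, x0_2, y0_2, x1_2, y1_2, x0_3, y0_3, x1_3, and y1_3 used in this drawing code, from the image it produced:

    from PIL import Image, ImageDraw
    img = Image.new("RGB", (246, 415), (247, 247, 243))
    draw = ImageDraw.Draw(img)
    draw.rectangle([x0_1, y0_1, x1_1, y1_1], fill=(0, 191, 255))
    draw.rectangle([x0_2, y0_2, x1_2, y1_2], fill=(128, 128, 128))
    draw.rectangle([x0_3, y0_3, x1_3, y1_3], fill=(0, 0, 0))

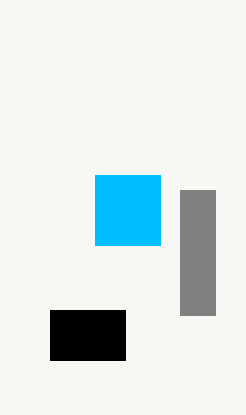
x0_1 = 95; y0_1 = 175; x1_1 = 160; y1_1 = 245; x0_2 = 180; y0_2 = 190; x1_2 = 215; y1_2 = 315; x0_3 = 50; y0_3 = 310; x1_3 = 125; y1_3 = 360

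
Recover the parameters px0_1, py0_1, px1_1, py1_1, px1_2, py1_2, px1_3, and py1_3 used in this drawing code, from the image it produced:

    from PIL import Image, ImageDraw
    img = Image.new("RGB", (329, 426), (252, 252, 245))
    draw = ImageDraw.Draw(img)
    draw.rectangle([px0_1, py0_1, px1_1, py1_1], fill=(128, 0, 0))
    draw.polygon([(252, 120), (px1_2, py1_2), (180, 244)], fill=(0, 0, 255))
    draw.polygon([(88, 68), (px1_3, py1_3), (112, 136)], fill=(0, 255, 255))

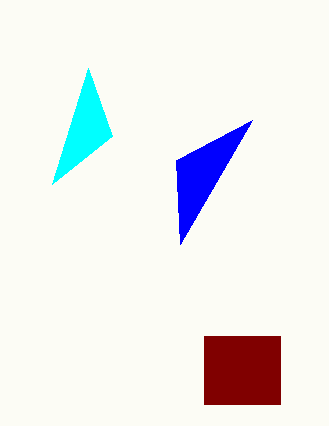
px0_1 = 204
py0_1 = 336
px1_1 = 280
py1_1 = 404
px1_2 = 176
py1_2 = 160
px1_3 = 52
py1_3 = 184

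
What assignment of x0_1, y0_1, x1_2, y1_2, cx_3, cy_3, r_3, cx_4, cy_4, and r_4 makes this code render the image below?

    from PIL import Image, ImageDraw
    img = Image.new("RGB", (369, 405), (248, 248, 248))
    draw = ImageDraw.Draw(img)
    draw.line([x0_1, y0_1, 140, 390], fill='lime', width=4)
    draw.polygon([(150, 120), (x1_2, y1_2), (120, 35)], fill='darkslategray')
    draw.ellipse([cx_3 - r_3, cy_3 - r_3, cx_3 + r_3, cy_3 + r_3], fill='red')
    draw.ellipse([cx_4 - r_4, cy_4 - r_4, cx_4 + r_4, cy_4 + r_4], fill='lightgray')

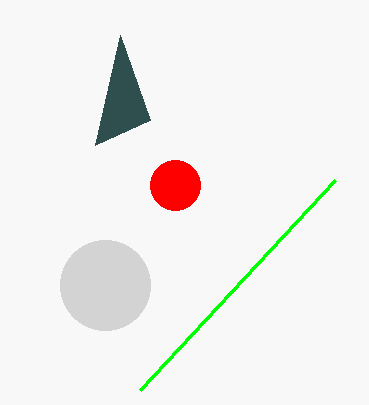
x0_1 = 335; y0_1 = 180; x1_2 = 95; y1_2 = 145; cx_3 = 175; cy_3 = 185; r_3 = 25; cx_4 = 105; cy_4 = 285; r_4 = 45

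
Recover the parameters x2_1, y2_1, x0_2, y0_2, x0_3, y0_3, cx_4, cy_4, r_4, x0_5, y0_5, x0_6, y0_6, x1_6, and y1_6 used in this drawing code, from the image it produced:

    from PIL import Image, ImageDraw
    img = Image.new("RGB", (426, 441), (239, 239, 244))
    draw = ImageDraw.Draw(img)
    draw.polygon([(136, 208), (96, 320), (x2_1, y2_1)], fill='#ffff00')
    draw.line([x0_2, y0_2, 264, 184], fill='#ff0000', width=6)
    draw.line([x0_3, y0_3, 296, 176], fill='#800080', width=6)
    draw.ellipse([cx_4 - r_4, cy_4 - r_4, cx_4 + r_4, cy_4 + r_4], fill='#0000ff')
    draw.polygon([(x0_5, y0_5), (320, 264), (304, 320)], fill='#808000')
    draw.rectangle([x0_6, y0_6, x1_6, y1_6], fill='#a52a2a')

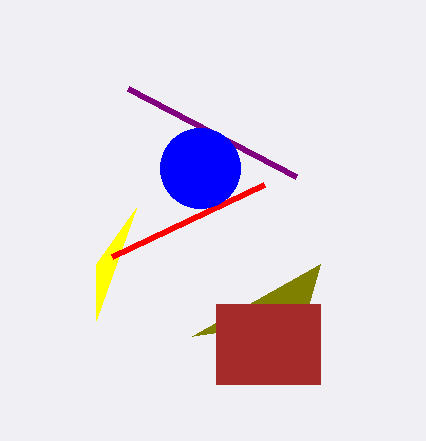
x2_1 = 96
y2_1 = 264
x0_2 = 112
y0_2 = 256
x0_3 = 128
y0_3 = 88
cx_4 = 200
cy_4 = 168
r_4 = 40
x0_5 = 192
y0_5 = 336
x0_6 = 216
y0_6 = 304
x1_6 = 320
y1_6 = 384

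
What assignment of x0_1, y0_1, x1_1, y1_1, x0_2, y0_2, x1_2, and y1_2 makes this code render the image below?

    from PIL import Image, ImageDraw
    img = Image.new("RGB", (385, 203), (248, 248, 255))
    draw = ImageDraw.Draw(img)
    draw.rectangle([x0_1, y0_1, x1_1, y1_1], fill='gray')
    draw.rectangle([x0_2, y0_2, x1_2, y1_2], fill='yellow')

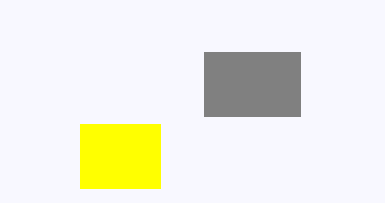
x0_1 = 204, y0_1 = 52, x1_1 = 300, y1_1 = 116, x0_2 = 80, y0_2 = 124, x1_2 = 160, y1_2 = 188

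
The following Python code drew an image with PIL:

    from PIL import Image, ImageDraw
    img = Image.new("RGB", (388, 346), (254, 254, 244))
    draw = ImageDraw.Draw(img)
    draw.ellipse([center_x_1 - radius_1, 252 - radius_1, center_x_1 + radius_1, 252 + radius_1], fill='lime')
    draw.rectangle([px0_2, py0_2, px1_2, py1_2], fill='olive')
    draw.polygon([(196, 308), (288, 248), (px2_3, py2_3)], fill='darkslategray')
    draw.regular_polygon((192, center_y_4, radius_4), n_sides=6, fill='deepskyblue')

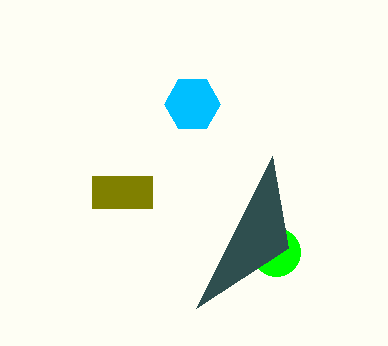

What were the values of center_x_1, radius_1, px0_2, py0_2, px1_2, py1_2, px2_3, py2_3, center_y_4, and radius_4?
center_x_1 = 276; radius_1 = 24; px0_2 = 92; py0_2 = 176; px1_2 = 152; py1_2 = 208; px2_3 = 272; py2_3 = 156; center_y_4 = 104; radius_4 = 28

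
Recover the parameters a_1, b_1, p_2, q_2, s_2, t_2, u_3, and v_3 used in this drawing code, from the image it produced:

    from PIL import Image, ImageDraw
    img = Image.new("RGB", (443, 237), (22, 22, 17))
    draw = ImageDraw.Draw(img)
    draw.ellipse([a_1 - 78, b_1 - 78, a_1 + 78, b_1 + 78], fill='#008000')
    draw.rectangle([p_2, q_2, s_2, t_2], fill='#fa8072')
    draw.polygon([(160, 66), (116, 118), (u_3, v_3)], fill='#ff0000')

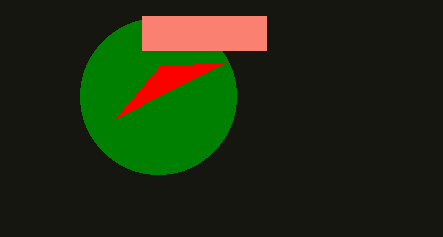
a_1 = 158; b_1 = 96; p_2 = 142; q_2 = 16; s_2 = 266; t_2 = 50; u_3 = 226; v_3 = 62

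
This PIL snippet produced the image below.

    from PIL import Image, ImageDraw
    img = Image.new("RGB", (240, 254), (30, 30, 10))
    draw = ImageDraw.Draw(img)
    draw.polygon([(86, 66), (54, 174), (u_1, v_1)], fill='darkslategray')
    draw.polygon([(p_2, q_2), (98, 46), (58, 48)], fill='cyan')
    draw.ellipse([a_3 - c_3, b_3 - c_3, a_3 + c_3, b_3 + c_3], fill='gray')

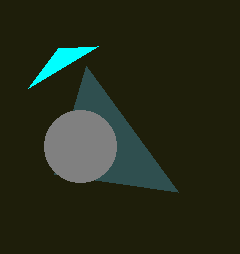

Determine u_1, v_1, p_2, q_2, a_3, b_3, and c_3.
u_1 = 178, v_1 = 192, p_2 = 28, q_2 = 88, a_3 = 80, b_3 = 146, c_3 = 36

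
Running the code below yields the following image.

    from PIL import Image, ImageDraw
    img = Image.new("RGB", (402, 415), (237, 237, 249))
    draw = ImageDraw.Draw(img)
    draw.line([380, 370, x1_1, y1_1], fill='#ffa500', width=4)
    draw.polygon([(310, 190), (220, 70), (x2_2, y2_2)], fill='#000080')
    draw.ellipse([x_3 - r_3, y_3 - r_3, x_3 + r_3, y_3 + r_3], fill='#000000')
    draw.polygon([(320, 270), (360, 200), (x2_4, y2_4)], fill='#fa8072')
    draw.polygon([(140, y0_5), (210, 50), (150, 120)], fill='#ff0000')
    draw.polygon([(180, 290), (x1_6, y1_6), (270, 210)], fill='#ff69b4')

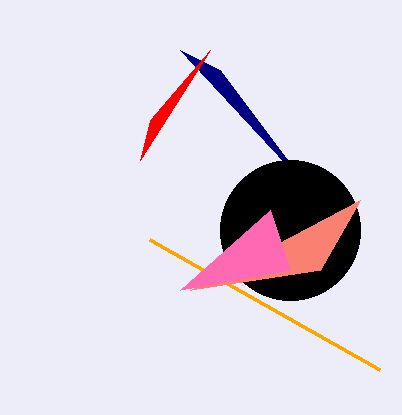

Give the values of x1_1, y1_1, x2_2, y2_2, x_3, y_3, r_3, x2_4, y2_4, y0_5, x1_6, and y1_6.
x1_1 = 150, y1_1 = 240, x2_2 = 180, y2_2 = 50, x_3 = 290, y_3 = 230, r_3 = 70, x2_4 = 190, y2_4 = 290, y0_5 = 160, x1_6 = 290, y1_6 = 270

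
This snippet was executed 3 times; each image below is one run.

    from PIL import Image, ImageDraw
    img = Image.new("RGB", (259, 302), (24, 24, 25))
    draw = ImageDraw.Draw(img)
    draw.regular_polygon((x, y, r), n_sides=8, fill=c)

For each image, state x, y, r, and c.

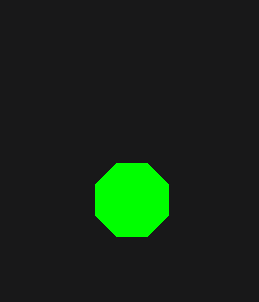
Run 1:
x = 132; y = 200; r = 40; c = 'lime'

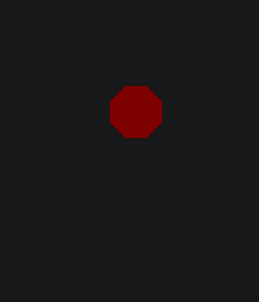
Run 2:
x = 136, y = 112, r = 28, c = 'maroon'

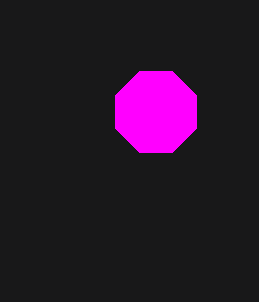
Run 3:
x = 156
y = 112
r = 44
c = 'magenta'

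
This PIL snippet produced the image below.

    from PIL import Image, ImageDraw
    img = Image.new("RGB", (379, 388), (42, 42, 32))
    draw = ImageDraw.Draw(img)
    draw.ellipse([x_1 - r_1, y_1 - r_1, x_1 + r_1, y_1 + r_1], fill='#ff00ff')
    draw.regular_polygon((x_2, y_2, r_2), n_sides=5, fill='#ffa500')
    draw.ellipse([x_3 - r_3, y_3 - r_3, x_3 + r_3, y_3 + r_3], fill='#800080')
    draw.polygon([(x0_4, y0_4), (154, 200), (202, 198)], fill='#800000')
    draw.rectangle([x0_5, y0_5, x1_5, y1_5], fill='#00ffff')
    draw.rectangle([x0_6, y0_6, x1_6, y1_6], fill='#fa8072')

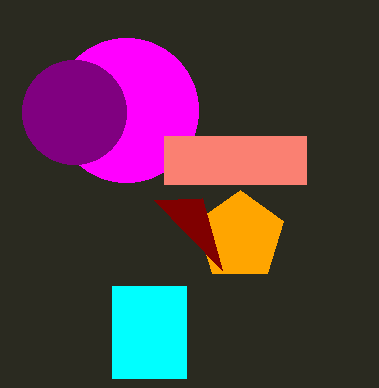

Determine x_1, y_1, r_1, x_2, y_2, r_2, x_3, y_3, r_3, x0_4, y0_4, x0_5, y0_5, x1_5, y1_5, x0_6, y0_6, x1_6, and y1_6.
x_1 = 126; y_1 = 110; r_1 = 72; x_2 = 240; y_2 = 236; r_2 = 46; x_3 = 74; y_3 = 112; r_3 = 52; x0_4 = 222; y0_4 = 270; x0_5 = 112; y0_5 = 286; x1_5 = 186; y1_5 = 378; x0_6 = 164; y0_6 = 136; x1_6 = 306; y1_6 = 184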